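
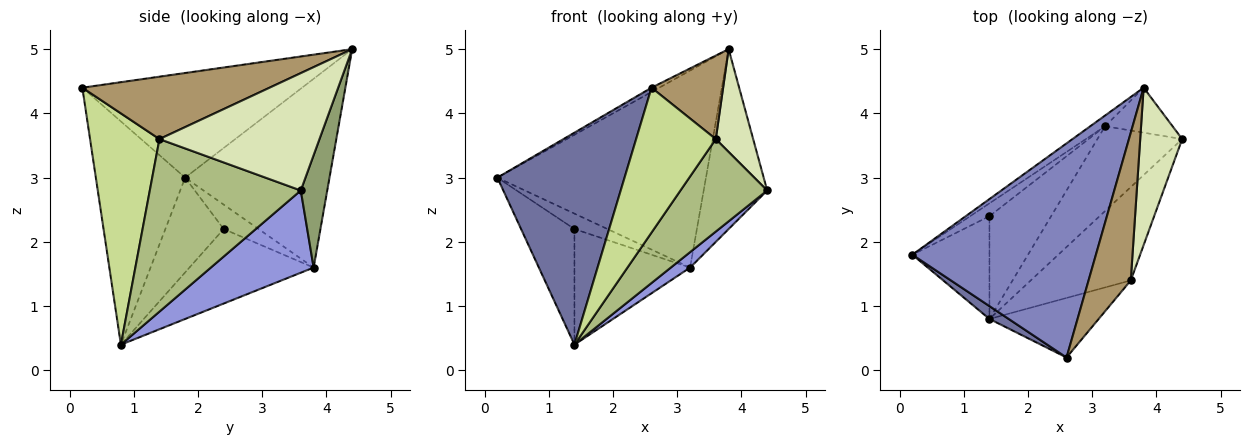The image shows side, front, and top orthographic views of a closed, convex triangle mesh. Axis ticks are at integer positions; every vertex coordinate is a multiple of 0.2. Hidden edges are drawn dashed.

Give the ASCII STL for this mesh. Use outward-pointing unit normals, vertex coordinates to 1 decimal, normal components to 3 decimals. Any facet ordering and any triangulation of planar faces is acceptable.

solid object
 facet normal -0.574 -0.817 0.050
  outer loop
   vertex 1.4 0.8 0.4
   vertex 2.6 0.2 4.4
   vertex 0.2 1.8 3.0
  endloop
 endfacet
 facet normal -0.495 0.017 0.869
  outer loop
   vertex 3.8 4.4 5.0
   vertex 0.2 1.8 3.0
   vertex 2.6 0.2 4.4
  endloop
 endfacet
 facet normal 0.690 -0.129 -0.712
  outer loop
   vertex 3.2 3.8 1.6
   vertex 4.4 3.6 2.8
   vertex 1.4 0.8 0.4
  endloop
 endfacet
 facet normal -0.568 0.821 -0.045
  outer loop
   vertex 3.2 3.8 1.6
   vertex 0.2 1.8 3.0
   vertex 3.8 4.4 5.0
  endloop
 endfacet
 facet normal 0.375 0.899 -0.225
  outer loop
   vertex 3.2 3.8 1.6
   vertex 3.8 4.4 5.0
   vertex 4.4 3.6 2.8
  endloop
 endfacet
 facet normal 0.775 -0.445 -0.449
  outer loop
   vertex 3.6 1.4 3.6
   vertex 1.4 0.8 0.4
   vertex 4.4 3.6 2.8
  endloop
 endfacet
 facet normal 0.627 -0.720 -0.296
  outer loop
   vertex 3.6 1.4 3.6
   vertex 2.6 0.2 4.4
   vertex 1.4 0.8 0.4
  endloop
 endfacet
 facet normal 0.920 -0.215 0.329
  outer loop
   vertex 3.6 1.4 3.6
   vertex 4.4 3.6 2.8
   vertex 3.8 4.4 5.0
  endloop
 endfacet
 facet normal 0.790 -0.302 0.534
  outer loop
   vertex 3.6 1.4 3.6
   vertex 3.8 4.4 5.0
   vertex 2.6 0.2 4.4
  endloop
 endfacet
 facet normal -0.633 0.579 -0.515
  outer loop
   vertex 1.4 2.4 2.2
   vertex 1.4 0.8 0.4
   vertex 0.2 1.8 3.0
  endloop
 endfacet
 facet normal -0.630 0.597 -0.497
  outer loop
   vertex 1.4 2.4 2.2
   vertex 0.2 1.8 3.0
   vertex 3.2 3.8 1.6
  endloop
 endfacet
 facet normal -0.626 0.583 -0.518
  outer loop
   vertex 1.4 2.4 2.2
   vertex 3.2 3.8 1.6
   vertex 1.4 0.8 0.4
  endloop
 endfacet
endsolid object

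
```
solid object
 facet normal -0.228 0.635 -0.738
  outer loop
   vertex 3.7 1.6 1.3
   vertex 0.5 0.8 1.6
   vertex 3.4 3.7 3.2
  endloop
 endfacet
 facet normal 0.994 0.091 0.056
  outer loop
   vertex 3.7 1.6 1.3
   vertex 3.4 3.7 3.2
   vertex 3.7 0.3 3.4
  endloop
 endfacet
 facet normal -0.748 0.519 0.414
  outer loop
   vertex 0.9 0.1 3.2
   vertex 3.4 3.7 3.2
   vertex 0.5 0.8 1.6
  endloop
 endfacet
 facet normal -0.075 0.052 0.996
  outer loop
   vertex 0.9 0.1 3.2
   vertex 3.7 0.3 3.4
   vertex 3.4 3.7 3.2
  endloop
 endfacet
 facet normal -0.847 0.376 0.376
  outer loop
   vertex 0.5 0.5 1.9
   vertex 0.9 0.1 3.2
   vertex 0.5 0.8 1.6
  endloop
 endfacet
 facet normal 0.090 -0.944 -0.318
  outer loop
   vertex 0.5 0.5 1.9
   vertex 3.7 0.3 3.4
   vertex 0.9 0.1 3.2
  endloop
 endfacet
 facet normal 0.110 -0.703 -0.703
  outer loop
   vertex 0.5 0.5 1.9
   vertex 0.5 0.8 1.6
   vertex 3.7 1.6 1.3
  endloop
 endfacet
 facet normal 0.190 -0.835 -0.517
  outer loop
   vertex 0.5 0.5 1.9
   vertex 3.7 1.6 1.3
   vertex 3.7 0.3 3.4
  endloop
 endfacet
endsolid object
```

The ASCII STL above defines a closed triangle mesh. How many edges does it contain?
12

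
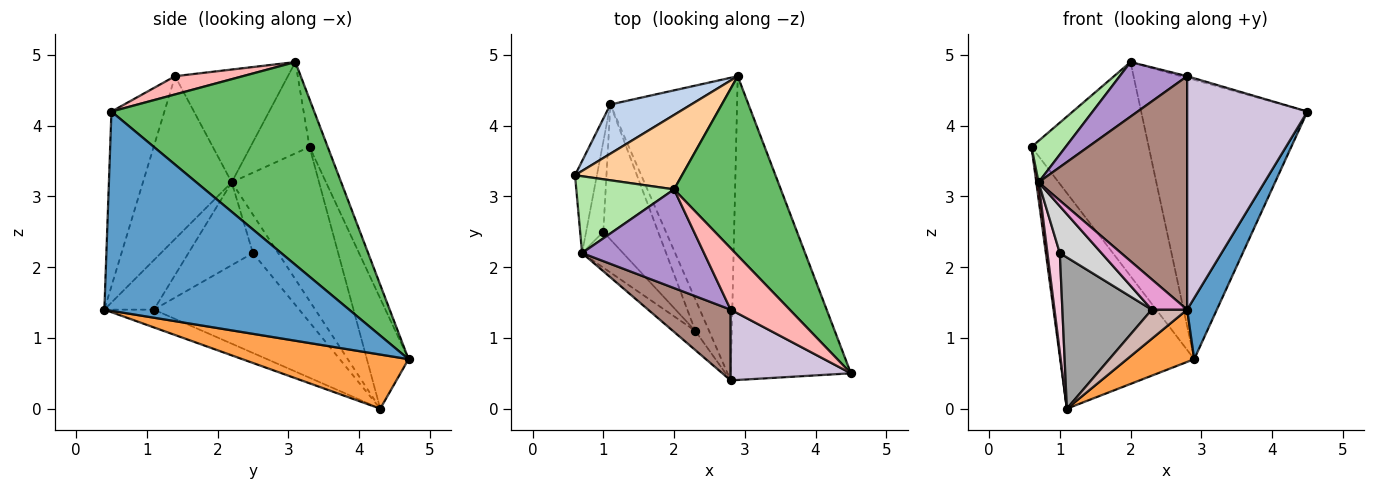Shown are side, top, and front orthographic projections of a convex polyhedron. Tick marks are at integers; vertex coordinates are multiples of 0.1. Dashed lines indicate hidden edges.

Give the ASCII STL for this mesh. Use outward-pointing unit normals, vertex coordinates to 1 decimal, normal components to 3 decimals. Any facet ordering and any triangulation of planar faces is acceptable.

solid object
 facet normal 0.852 -0.103 -0.513
  outer loop
   vertex 2.8 0.4 1.4
   vertex 2.9 4.7 0.7
   vertex 4.5 0.5 4.2
  endloop
 endfacet
 facet normal -0.290 0.933 0.213
  outer loop
   vertex 1.1 4.3 0.0
   vertex 0.6 3.3 3.7
   vertex 2.9 4.7 0.7
  endloop
 endfacet
 facet normal 0.388 -0.157 -0.908
  outer loop
   vertex 1.1 4.3 0.0
   vertex 2.9 4.7 0.7
   vertex 2.8 0.4 1.4
  endloop
 endfacet
 facet normal -0.145 0.935 0.325
  outer loop
   vertex 2.0 3.1 4.9
   vertex 2.9 4.7 0.7
   vertex 0.6 3.3 3.7
  endloop
 endfacet
 facet normal 0.716 0.587 0.377
  outer loop
   vertex 2.0 3.1 4.9
   vertex 4.5 0.5 4.2
   vertex 2.9 4.7 0.7
  endloop
 endfacet
 facet normal -0.635 -0.367 0.680
  outer loop
   vertex 0.7 2.2 3.2
   vertex 2.0 3.1 4.9
   vertex 0.6 3.3 3.7
  endloop
 endfacet
 facet normal -0.990 -0.026 -0.141
  outer loop
   vertex 0.7 2.2 3.2
   vertex 0.6 3.3 3.7
   vertex 1.1 4.3 0.0
  endloop
 endfacet
 facet normal 0.295 0.026 0.955
  outer loop
   vertex 2.8 1.4 4.7
   vertex 4.5 0.5 4.2
   vertex 2.0 3.1 4.9
  endloop
 endfacet
 facet normal -0.629 -0.376 0.680
  outer loop
   vertex 2.8 1.4 4.7
   vertex 2.0 3.1 4.9
   vertex 0.7 2.2 3.2
  endloop
 endfacet
 facet normal -0.388 -0.882 0.267
  outer loop
   vertex 2.8 1.4 4.7
   vertex 2.8 0.4 1.4
   vertex 4.5 0.5 4.2
  endloop
 endfacet
 facet normal -0.496 -0.831 0.252
  outer loop
   vertex 2.8 1.4 4.7
   vertex 0.7 2.2 3.2
   vertex 2.8 0.4 1.4
  endloop
 endfacet
 facet normal -0.688 -0.492 -0.534
  outer loop
   vertex 2.3 1.1 1.4
   vertex 1.1 4.3 0.0
   vertex 2.8 0.4 1.4
  endloop
 endfacet
 facet normal -0.764 -0.545 -0.345
  outer loop
   vertex 2.3 1.1 1.4
   vertex 2.8 0.4 1.4
   vertex 0.7 2.2 3.2
  endloop
 endfacet
 facet normal -0.833 -0.409 -0.373
  outer loop
   vertex 1.0 2.5 2.2
   vertex 0.7 2.2 3.2
   vertex 1.1 4.3 0.0
  endloop
 endfacet
 facet normal -0.772 -0.475 -0.423
  outer loop
   vertex 1.0 2.5 2.2
   vertex 1.1 4.3 0.0
   vertex 2.3 1.1 1.4
  endloop
 endfacet
 facet normal -0.776 -0.501 -0.383
  outer loop
   vertex 1.0 2.5 2.2
   vertex 2.3 1.1 1.4
   vertex 0.7 2.2 3.2
  endloop
 endfacet
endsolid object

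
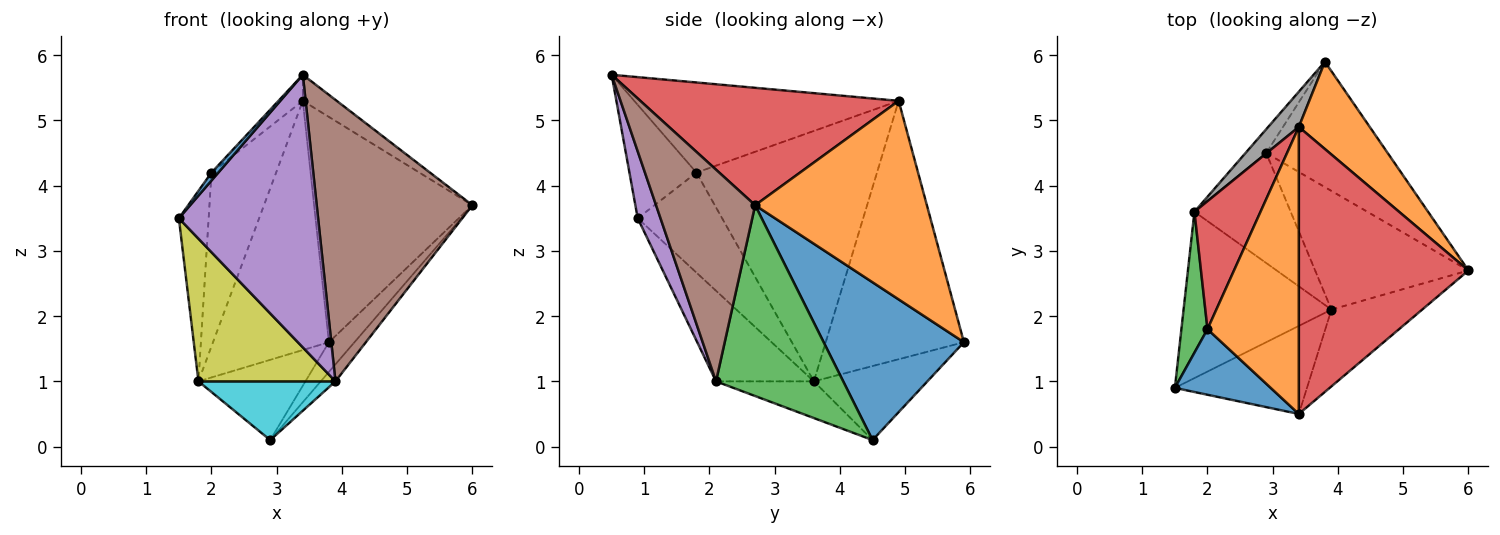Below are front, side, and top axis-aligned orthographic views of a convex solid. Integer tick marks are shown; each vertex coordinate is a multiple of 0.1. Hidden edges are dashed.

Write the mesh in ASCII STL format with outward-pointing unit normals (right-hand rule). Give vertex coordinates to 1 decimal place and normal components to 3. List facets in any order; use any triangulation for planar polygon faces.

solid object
 facet normal 0.784 0.143 -0.604
  outer loop
   vertex 2.9 4.5 0.1
   vertex 3.8 5.9 1.6
   vertex 6.0 2.7 3.7
  endloop
 endfacet
 facet normal 0.711 0.656 0.254
  outer loop
   vertex 3.4 4.9 5.3
   vertex 6.0 2.7 3.7
   vertex 3.8 5.9 1.6
  endloop
 endfacet
 facet normal 0.776 0.090 -0.624
  outer loop
   vertex 3.9 2.1 1.0
   vertex 2.9 4.5 0.1
   vertex 6.0 2.7 3.7
  endloop
 endfacet
 facet normal 0.568 0.075 0.820
  outer loop
   vertex 3.4 0.5 5.7
   vertex 6.0 2.7 3.7
   vertex 3.4 4.9 5.3
  endloop
 endfacet
 facet normal 0.154 -0.940 -0.304
  outer loop
   vertex 3.4 0.5 5.7
   vertex 1.5 0.9 3.5
   vertex 3.9 2.1 1.0
  endloop
 endfacet
 facet normal 0.523 -0.822 -0.224
  outer loop
   vertex 3.4 0.5 5.7
   vertex 3.9 2.1 1.0
   vertex 6.0 2.7 3.7
  endloop
 endfacet
 facet normal -0.713 0.672 -0.199
  outer loop
   vertex 1.8 3.6 1.0
   vertex 3.8 5.9 1.6
   vertex 2.9 4.5 0.1
  endloop
 endfacet
 facet normal -0.763 0.640 0.090
  outer loop
   vertex 1.8 3.6 1.0
   vertex 3.4 4.9 5.3
   vertex 3.8 5.9 1.6
  endloop
 endfacet
 facet normal -0.422 -0.590 -0.688
  outer loop
   vertex 1.8 3.6 1.0
   vertex 3.9 2.1 1.0
   vertex 1.5 0.9 3.5
  endloop
 endfacet
 facet normal -0.319 -0.446 -0.836
  outer loop
   vertex 1.8 3.6 1.0
   vertex 2.9 4.5 0.1
   vertex 3.9 2.1 1.0
  endloop
 endfacet
 facet normal -0.761 -0.077 0.644
  outer loop
   vertex 2.0 1.8 4.2
   vertex 1.5 0.9 3.5
   vertex 3.4 0.5 5.7
  endloop
 endfacet
 facet normal -0.701 0.065 0.710
  outer loop
   vertex 2.0 1.8 4.2
   vertex 3.4 0.5 5.7
   vertex 3.4 4.9 5.3
  endloop
 endfacet
 facet normal -0.916 0.323 0.239
  outer loop
   vertex 2.0 1.8 4.2
   vertex 1.8 3.6 1.0
   vertex 1.5 0.9 3.5
  endloop
 endfacet
 facet normal -0.914 0.327 0.241
  outer loop
   vertex 2.0 1.8 4.2
   vertex 3.4 4.9 5.3
   vertex 1.8 3.6 1.0
  endloop
 endfacet
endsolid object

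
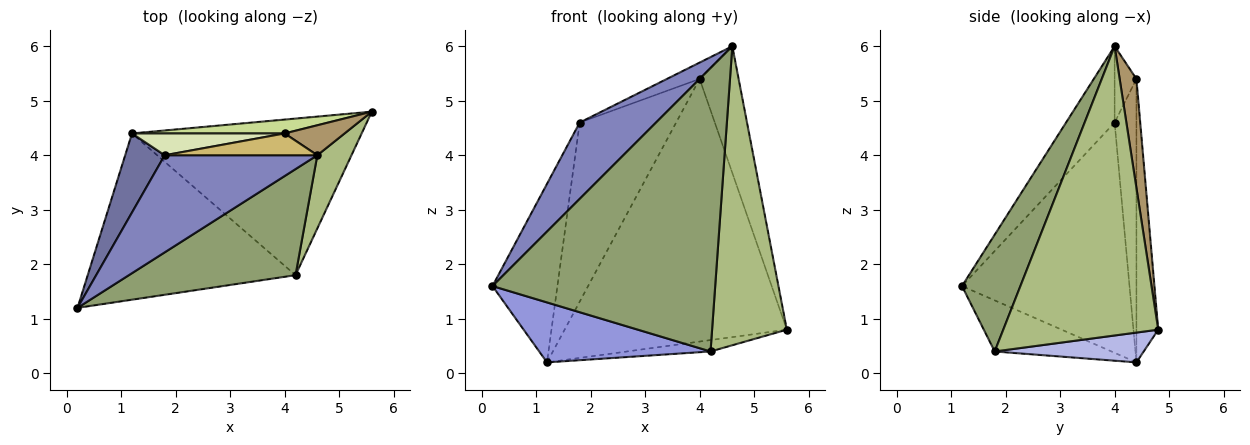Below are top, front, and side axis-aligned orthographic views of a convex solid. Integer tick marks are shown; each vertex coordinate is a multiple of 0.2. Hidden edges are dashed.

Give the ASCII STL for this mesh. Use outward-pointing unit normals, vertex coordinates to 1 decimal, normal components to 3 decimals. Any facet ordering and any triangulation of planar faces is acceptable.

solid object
 facet normal -0.921 0.357 0.158
  outer loop
   vertex 1.8 4.0 4.6
   vertex 1.2 4.4 0.2
   vertex 0.2 1.2 1.6
  endloop
 endfacet
 facet normal -0.366 -0.575 0.732
  outer loop
   vertex 1.8 4.0 4.6
   vertex 0.2 1.2 1.6
   vertex 4.6 4.0 6.0
  endloop
 endfacet
 facet normal -0.225 -0.331 -0.916
  outer loop
   vertex 4.2 1.8 0.4
   vertex 0.2 1.2 1.6
   vertex 1.2 4.4 0.2
  endloop
 endfacet
 facet normal 0.128 0.072 -0.989
  outer loop
   vertex 4.2 1.8 0.4
   vertex 1.2 4.4 0.2
   vertex 5.6 4.8 0.8
  endloop
 endfacet
 facet normal 0.239 -0.910 0.340
  outer loop
   vertex 4.2 1.8 0.4
   vertex 4.6 4.0 6.0
   vertex 0.2 1.2 1.6
  endloop
 endfacet
 facet normal 0.896 -0.432 0.106
  outer loop
   vertex 4.2 1.8 0.4
   vertex 5.6 4.8 0.8
   vertex 4.6 4.0 6.0
  endloop
 endfacet
 facet normal -0.098 0.994 0.053
  outer loop
   vertex 4.0 4.4 5.4
   vertex 5.6 4.8 0.8
   vertex 1.2 4.4 0.2
  endloop
 endfacet
 facet normal -0.219 0.969 0.118
  outer loop
   vertex 4.0 4.4 5.4
   vertex 1.2 4.4 0.2
   vertex 1.8 4.0 4.6
  endloop
 endfacet
 facet normal 0.386 0.898 0.212
  outer loop
   vertex 4.0 4.4 5.4
   vertex 4.6 4.0 6.0
   vertex 5.6 4.8 0.8
  endloop
 endfacet
 facet normal -0.371 0.557 0.743
  outer loop
   vertex 4.0 4.4 5.4
   vertex 1.8 4.0 4.6
   vertex 4.6 4.0 6.0
  endloop
 endfacet
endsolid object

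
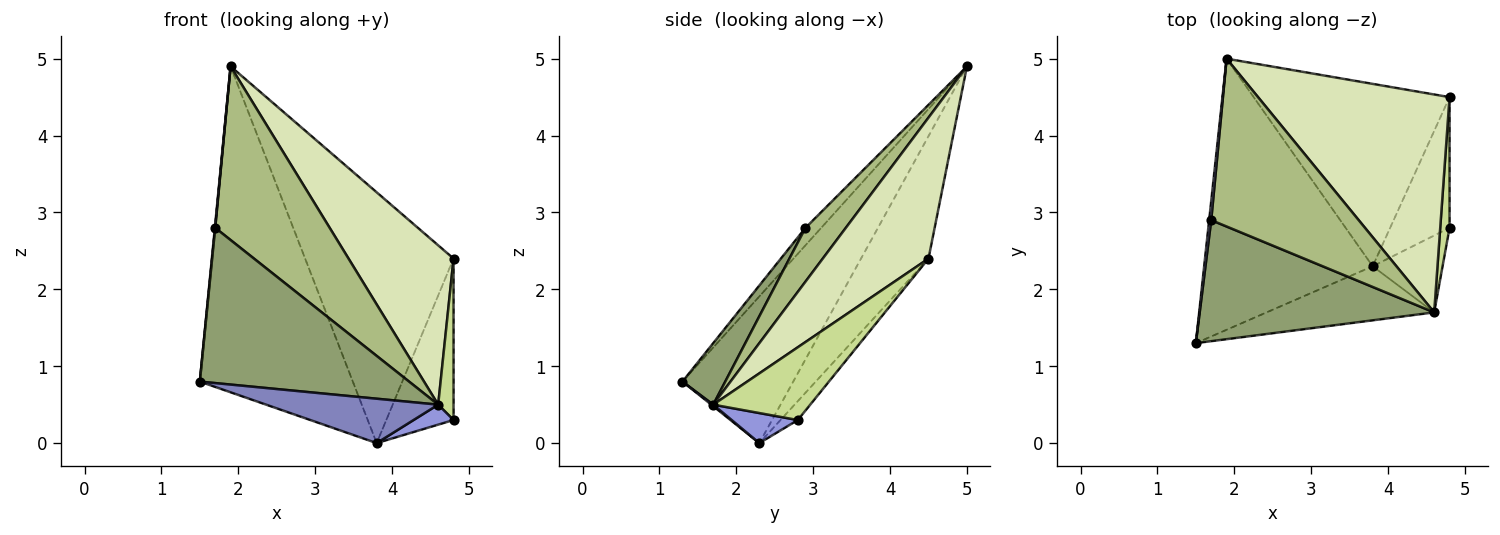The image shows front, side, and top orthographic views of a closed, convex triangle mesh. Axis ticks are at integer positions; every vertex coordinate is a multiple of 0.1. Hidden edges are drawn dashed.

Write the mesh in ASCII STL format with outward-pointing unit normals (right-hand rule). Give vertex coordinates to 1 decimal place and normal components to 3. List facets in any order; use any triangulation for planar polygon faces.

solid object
 facet normal -0.486 0.672 -0.559
  outer loop
   vertex 3.8 2.3 0.0
   vertex 1.5 1.3 0.8
   vertex 1.9 5.0 4.9
  endloop
 endfacet
 facet normal 0.007 -0.635 -0.773
  outer loop
   vertex 4.6 1.7 0.5
   vertex 1.5 1.3 0.8
   vertex 3.8 2.3 0.0
  endloop
 endfacet
 facet normal 0.384 -0.232 -0.894
  outer loop
   vertex 4.6 1.7 0.5
   vertex 3.8 2.3 0.0
   vertex 4.8 2.8 0.3
  endloop
 endfacet
 facet normal -0.993 -0.024 0.118
  outer loop
   vertex 1.7 2.9 2.8
   vertex 1.9 5.0 4.9
   vertex 1.5 1.3 0.8
  endloop
 endfacet
 facet normal 0.159 -0.779 0.607
  outer loop
   vertex 1.7 2.9 2.8
   vertex 1.5 1.3 0.8
   vertex 4.6 1.7 0.5
  endloop
 endfacet
 facet normal 0.246 -0.697 0.674
  outer loop
   vertex 1.7 2.9 2.8
   vertex 4.6 1.7 0.5
   vertex 1.9 5.0 4.9
  endloop
 endfacet
 facet normal 0.980 -0.155 0.126
  outer loop
   vertex 4.8 4.5 2.4
   vertex 4.6 1.7 0.5
   vertex 4.8 2.8 0.3
  endloop
 endfacet
 facet normal 0.511 -0.507 0.694
  outer loop
   vertex 4.8 4.5 2.4
   vertex 1.9 5.0 4.9
   vertex 4.6 1.7 0.5
  endloop
 endfacet
 facet normal -0.196 0.762 -0.617
  outer loop
   vertex 4.8 4.5 2.4
   vertex 4.8 2.8 0.3
   vertex 3.8 2.3 0.0
  endloop
 endfacet
 facet normal -0.345 0.759 -0.552
  outer loop
   vertex 4.8 4.5 2.4
   vertex 3.8 2.3 0.0
   vertex 1.9 5.0 4.9
  endloop
 endfacet
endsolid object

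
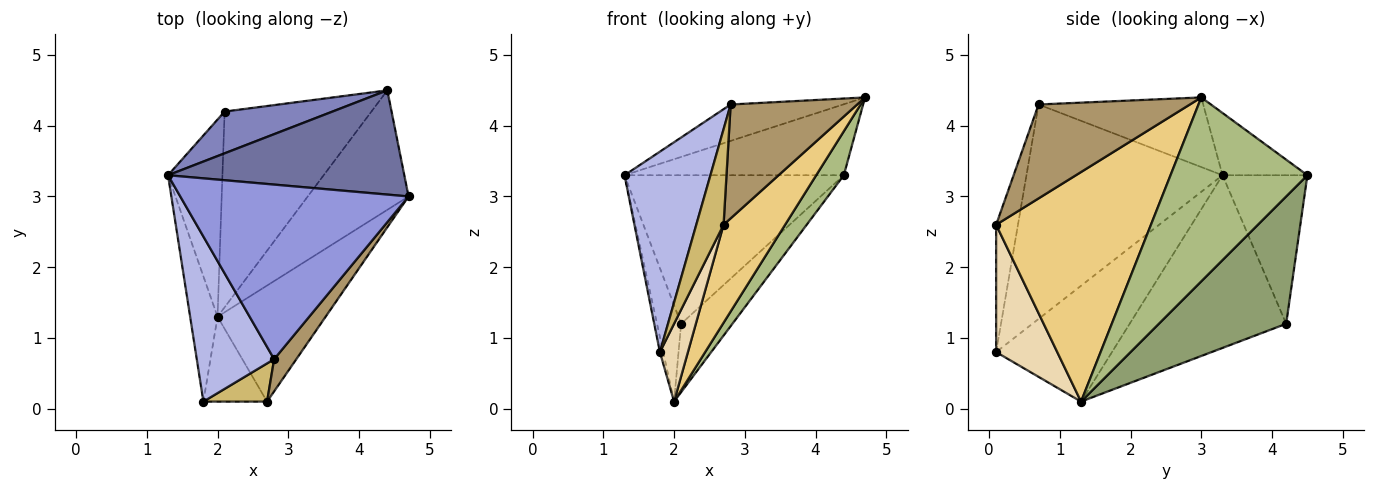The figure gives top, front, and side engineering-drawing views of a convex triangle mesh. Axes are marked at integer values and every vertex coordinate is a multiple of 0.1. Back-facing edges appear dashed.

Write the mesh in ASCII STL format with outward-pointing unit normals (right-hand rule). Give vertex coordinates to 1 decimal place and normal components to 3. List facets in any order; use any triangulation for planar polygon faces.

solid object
 facet normal -0.213 0.550 0.808
  outer loop
   vertex 4.4 4.5 3.3
   vertex 1.3 3.3 3.3
   vertex 4.7 3.0 4.4
  endloop
 endfacet
 facet normal -0.349 0.902 0.254
  outer loop
   vertex 2.1 4.2 1.2
   vertex 1.3 3.3 3.3
   vertex 4.4 4.5 3.3
  endloop
 endfacet
 facet normal -0.286 0.196 0.938
  outer loop
   vertex 2.8 0.7 4.3
   vertex 4.7 3.0 4.4
   vertex 1.3 3.3 3.3
  endloop
 endfacet
 facet normal -0.870 -0.381 0.314
  outer loop
   vertex 2.8 0.7 4.3
   vertex 1.3 3.3 3.3
   vertex 1.8 0.1 0.8
  endloop
 endfacet
 facet normal 0.634 0.255 -0.730
  outer loop
   vertex 2.0 1.3 0.1
   vertex 2.1 4.2 1.2
   vertex 4.4 4.5 3.3
  endloop
 endfacet
 facet normal 0.863 -0.174 -0.473
  outer loop
   vertex 2.0 1.3 0.1
   vertex 4.4 4.5 3.3
   vertex 4.7 3.0 4.4
  endloop
 endfacet
 facet normal -0.973 0.028 -0.230
  outer loop
   vertex 2.0 1.3 0.1
   vertex 1.8 0.1 0.8
   vertex 1.3 3.3 3.3
  endloop
 endfacet
 facet normal -0.944 0.145 -0.297
  outer loop
   vertex 2.0 1.3 0.1
   vertex 1.3 3.3 3.3
   vertex 2.1 4.2 1.2
  endloop
 endfacet
 facet normal 0.755 -0.631 0.178
  outer loop
   vertex 2.7 0.1 2.6
   vertex 4.7 3.0 4.4
   vertex 2.8 0.7 4.3
  endloop
 endfacet
 facet normal -0.596 -0.745 0.298
  outer loop
   vertex 2.7 0.1 2.6
   vertex 2.8 0.7 4.3
   vertex 1.8 0.1 0.8
  endloop
 endfacet
 facet normal 0.851 -0.338 -0.401
  outer loop
   vertex 2.7 0.1 2.6
   vertex 2.0 1.3 0.1
   vertex 4.7 3.0 4.4
  endloop
 endfacet
 facet normal 0.828 -0.379 -0.414
  outer loop
   vertex 2.7 0.1 2.6
   vertex 1.8 0.1 0.8
   vertex 2.0 1.3 0.1
  endloop
 endfacet
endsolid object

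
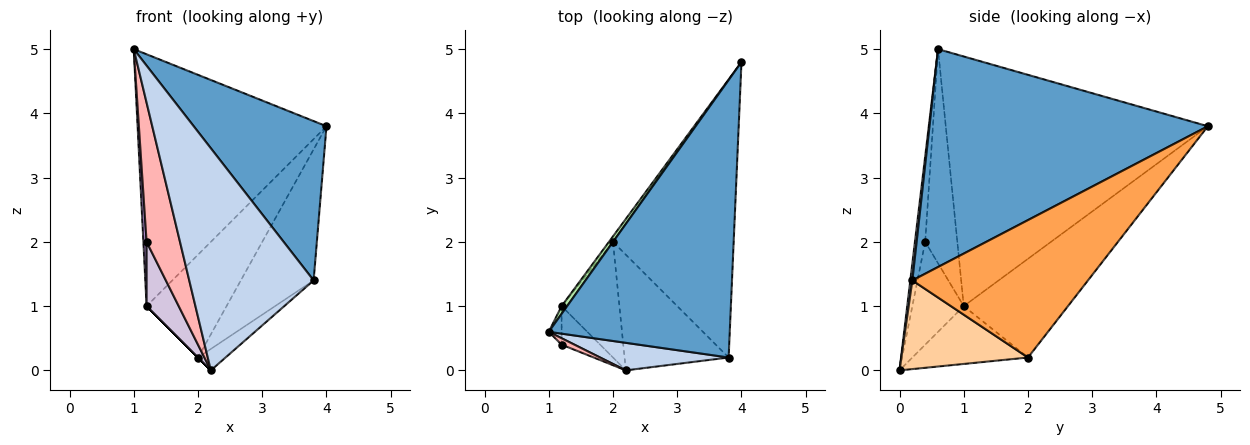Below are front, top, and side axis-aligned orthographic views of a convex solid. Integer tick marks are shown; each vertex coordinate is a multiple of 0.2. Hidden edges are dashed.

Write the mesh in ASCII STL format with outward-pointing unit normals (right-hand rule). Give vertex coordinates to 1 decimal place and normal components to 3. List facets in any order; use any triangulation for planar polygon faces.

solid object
 facet normal 0.722 -0.344 0.600
  outer loop
   vertex 3.8 0.2 1.4
   vertex 4.0 4.8 3.8
   vertex 1.0 0.6 5.0
  endloop
 endfacet
 facet normal 0.016 -0.992 0.123
  outer loop
   vertex 3.8 0.2 1.4
   vertex 1.0 0.6 5.0
   vertex 2.2 0.0 0.0
  endloop
 endfacet
 facet normal 0.717 0.297 -0.630
  outer loop
   vertex 2.0 2.0 0.2
   vertex 4.0 4.8 3.8
   vertex 3.8 0.2 1.4
  endloop
 endfacet
 facet normal 0.642 0.140 -0.754
  outer loop
   vertex 2.0 2.0 0.2
   vertex 3.8 0.2 1.4
   vertex 2.2 0.0 0.0
  endloop
 endfacet
 facet normal -0.707 0.000 -0.707
  outer loop
   vertex 1.2 1.0 1.0
   vertex 2.0 2.0 0.2
   vertex 2.2 0.0 0.0
  endloop
 endfacet
 facet normal -0.811 0.585 0.018
  outer loop
   vertex 1.2 1.0 1.0
   vertex 1.0 0.6 5.0
   vertex 4.0 4.8 3.8
  endloop
 endfacet
 facet normal -0.793 0.608 -0.033
  outer loop
   vertex 1.2 1.0 1.0
   vertex 4.0 4.8 3.8
   vertex 2.0 2.0 0.2
  endloop
 endfacet
 facet normal -0.294 -0.955 0.044
  outer loop
   vertex 1.2 0.4 2.0
   vertex 2.2 0.0 0.0
   vertex 1.0 0.6 5.0
  endloop
 endfacet
 facet normal -0.993 -0.099 -0.060
  outer loop
   vertex 1.2 0.4 2.0
   vertex 1.0 0.6 5.0
   vertex 1.2 1.0 1.0
  endloop
 endfacet
 facet normal -0.808 -0.505 -0.303
  outer loop
   vertex 1.2 0.4 2.0
   vertex 1.2 1.0 1.0
   vertex 2.2 0.0 0.0
  endloop
 endfacet
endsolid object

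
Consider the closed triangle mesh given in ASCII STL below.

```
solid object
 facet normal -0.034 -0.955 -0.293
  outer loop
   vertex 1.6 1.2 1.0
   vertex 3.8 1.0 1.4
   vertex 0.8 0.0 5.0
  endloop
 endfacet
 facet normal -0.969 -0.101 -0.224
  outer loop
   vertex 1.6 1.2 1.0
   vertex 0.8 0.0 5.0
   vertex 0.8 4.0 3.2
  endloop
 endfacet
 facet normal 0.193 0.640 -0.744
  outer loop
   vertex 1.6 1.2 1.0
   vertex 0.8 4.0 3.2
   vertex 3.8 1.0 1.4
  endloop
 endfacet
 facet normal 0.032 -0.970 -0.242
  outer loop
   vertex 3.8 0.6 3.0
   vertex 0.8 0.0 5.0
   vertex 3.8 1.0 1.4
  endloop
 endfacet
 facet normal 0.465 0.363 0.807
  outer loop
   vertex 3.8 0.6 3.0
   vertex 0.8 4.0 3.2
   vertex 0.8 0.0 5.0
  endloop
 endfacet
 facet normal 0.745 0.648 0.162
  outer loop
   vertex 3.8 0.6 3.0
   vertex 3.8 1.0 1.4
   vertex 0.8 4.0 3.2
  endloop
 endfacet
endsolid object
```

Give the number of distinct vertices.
5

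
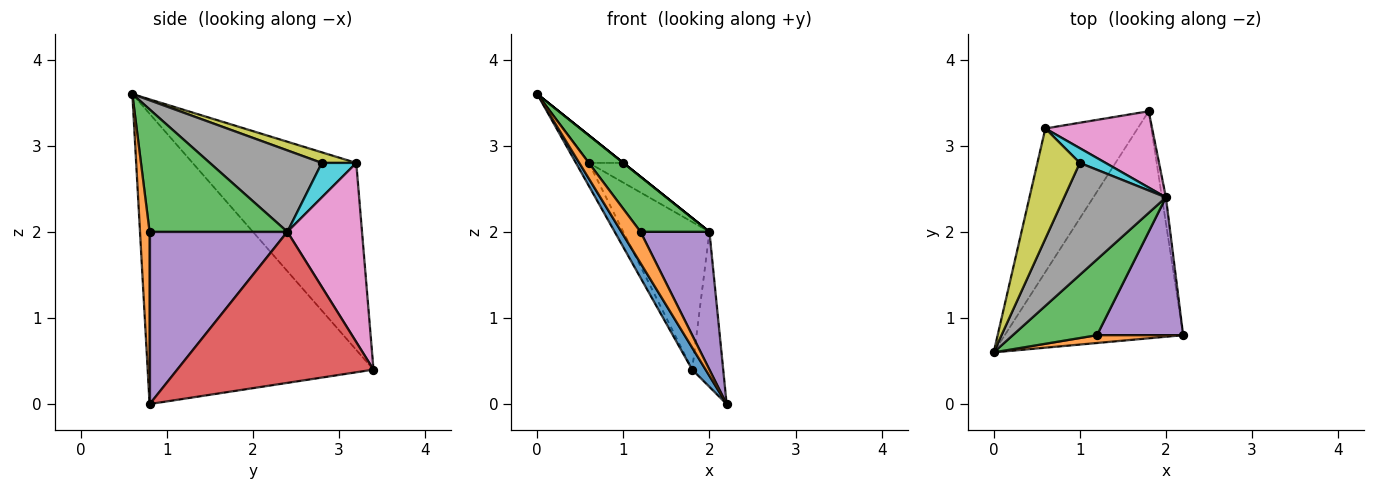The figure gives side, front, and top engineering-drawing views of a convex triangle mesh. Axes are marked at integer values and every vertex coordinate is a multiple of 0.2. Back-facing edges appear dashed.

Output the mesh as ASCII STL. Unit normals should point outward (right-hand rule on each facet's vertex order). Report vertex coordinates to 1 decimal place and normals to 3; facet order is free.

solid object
 facet normal -0.851 -0.050 -0.523
  outer loop
   vertex 1.8 3.4 0.4
   vertex 2.2 0.8 0.0
   vertex 0.0 0.6 3.6
  endloop
 endfacet
 facet normal 0.436 -0.873 0.218
  outer loop
   vertex 1.2 0.8 2.0
   vertex 0.0 0.6 3.6
   vertex 2.2 0.8 0.0
  endloop
 endfacet
 facet normal 0.762 -0.381 0.524
  outer loop
   vertex 2.0 2.4 2.0
   vertex 0.0 0.6 3.6
   vertex 1.2 0.8 2.0
  endloop
 endfacet
 facet normal 0.987 0.156 -0.026
  outer loop
   vertex 2.0 2.4 2.0
   vertex 2.2 0.8 0.0
   vertex 1.8 3.4 0.4
  endloop
 endfacet
 facet normal 0.816 -0.408 0.408
  outer loop
   vertex 2.0 2.4 2.0
   vertex 1.2 0.8 2.0
   vertex 2.2 0.8 0.0
  endloop
 endfacet
 facet normal -0.895 0.071 -0.441
  outer loop
   vertex 0.6 3.2 2.8
   vertex 1.8 3.4 0.4
   vertex 0.0 0.6 3.6
  endloop
 endfacet
 facet normal 0.610 0.704 0.364
  outer loop
   vertex 0.6 3.2 2.8
   vertex 2.0 2.4 2.0
   vertex 1.8 3.4 0.4
  endloop
 endfacet
 facet normal 0.625 0.000 0.781
  outer loop
   vertex 1.0 2.8 2.8
   vertex 0.0 0.6 3.6
   vertex 2.0 2.4 2.0
  endloop
 endfacet
 facet normal 0.236 0.236 0.943
  outer loop
   vertex 1.0 2.8 2.8
   vertex 0.6 3.2 2.8
   vertex 0.0 0.6 3.6
  endloop
 endfacet
 facet normal 0.625 0.625 0.469
  outer loop
   vertex 1.0 2.8 2.8
   vertex 2.0 2.4 2.0
   vertex 0.6 3.2 2.8
  endloop
 endfacet
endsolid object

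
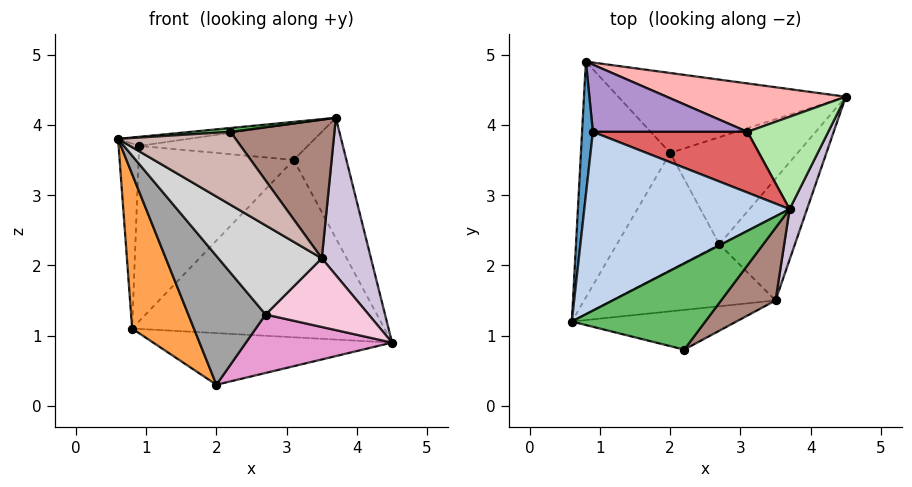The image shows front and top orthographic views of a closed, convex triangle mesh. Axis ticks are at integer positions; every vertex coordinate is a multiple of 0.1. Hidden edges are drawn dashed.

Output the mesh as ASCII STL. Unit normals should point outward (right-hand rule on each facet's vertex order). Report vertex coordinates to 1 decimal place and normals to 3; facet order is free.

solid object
 facet normal -0.990 0.113 0.082
  outer loop
   vertex 0.9 3.9 3.7
   vertex 0.8 4.9 1.1
   vertex 0.6 1.2 3.8
  endloop
 endfacet
 facet normal -0.122 0.050 0.991
  outer loop
   vertex 0.9 3.9 3.7
   vertex 0.6 1.2 3.8
   vertex 3.7 2.8 4.1
  endloop
 endfacet
 facet normal -0.755 -0.359 -0.548
  outer loop
   vertex 2.0 3.6 0.3
   vertex 0.6 1.2 3.8
   vertex 0.8 4.9 1.1
  endloop
 endfacet
 facet normal 0.028 0.542 -0.840
  outer loop
   vertex 2.0 3.6 0.3
   vertex 0.8 4.9 1.1
   vertex 4.5 4.4 0.9
  endloop
 endfacet
 facet normal -0.073 -0.045 0.996
  outer loop
   vertex 2.2 0.8 3.9
   vertex 3.7 2.8 4.1
   vertex 0.6 1.2 3.8
  endloop
 endfacet
 facet normal 0.646 0.606 0.464
  outer loop
   vertex 3.1 3.9 3.5
   vertex 3.7 2.8 4.1
   vertex 4.5 4.4 0.9
  endloop
 endfacet
 facet normal 0.078 0.510 0.857
  outer loop
   vertex 3.1 3.9 3.5
   vertex 0.9 3.9 3.7
   vertex 3.7 2.8 4.1
  endloop
 endfacet
 facet normal 0.143 0.955 0.261
  outer loop
   vertex 3.1 3.9 3.5
   vertex 4.5 4.4 0.9
   vertex 0.8 4.9 1.1
  endloop
 endfacet
 facet normal 0.033 0.933 0.358
  outer loop
   vertex 3.1 3.9 3.5
   vertex 0.8 4.9 1.1
   vertex 0.9 3.9 3.7
  endloop
 endfacet
 facet normal 0.953 -0.290 0.093
  outer loop
   vertex 3.5 1.5 2.1
   vertex 4.5 4.4 0.9
   vertex 3.7 2.8 4.1
  endloop
 endfacet
 facet normal 0.746 -0.590 0.309
  outer loop
   vertex 3.5 1.5 2.1
   vertex 3.7 2.8 4.1
   vertex 2.2 0.8 3.9
  endloop
 endfacet
 facet normal -0.186 -0.863 -0.470
  outer loop
   vertex 3.5 1.5 2.1
   vertex 2.2 0.8 3.9
   vertex 0.6 1.2 3.8
  endloop
 endfacet
 facet normal 0.342 -0.450 -0.825
  outer loop
   vertex 2.7 2.3 1.3
   vertex 2.0 3.6 0.3
   vertex 4.5 4.4 0.9
  endloop
 endfacet
 facet normal 0.355 -0.459 -0.814
  outer loop
   vertex 2.7 2.3 1.3
   vertex 4.5 4.4 0.9
   vertex 3.5 1.5 2.1
  endloop
 endfacet
 facet normal -0.382 -0.684 -0.622
  outer loop
   vertex 2.7 2.3 1.3
   vertex 0.6 1.2 3.8
   vertex 2.0 3.6 0.3
  endloop
 endfacet
 facet normal -0.242 -0.796 -0.554
  outer loop
   vertex 2.7 2.3 1.3
   vertex 3.5 1.5 2.1
   vertex 0.6 1.2 3.8
  endloop
 endfacet
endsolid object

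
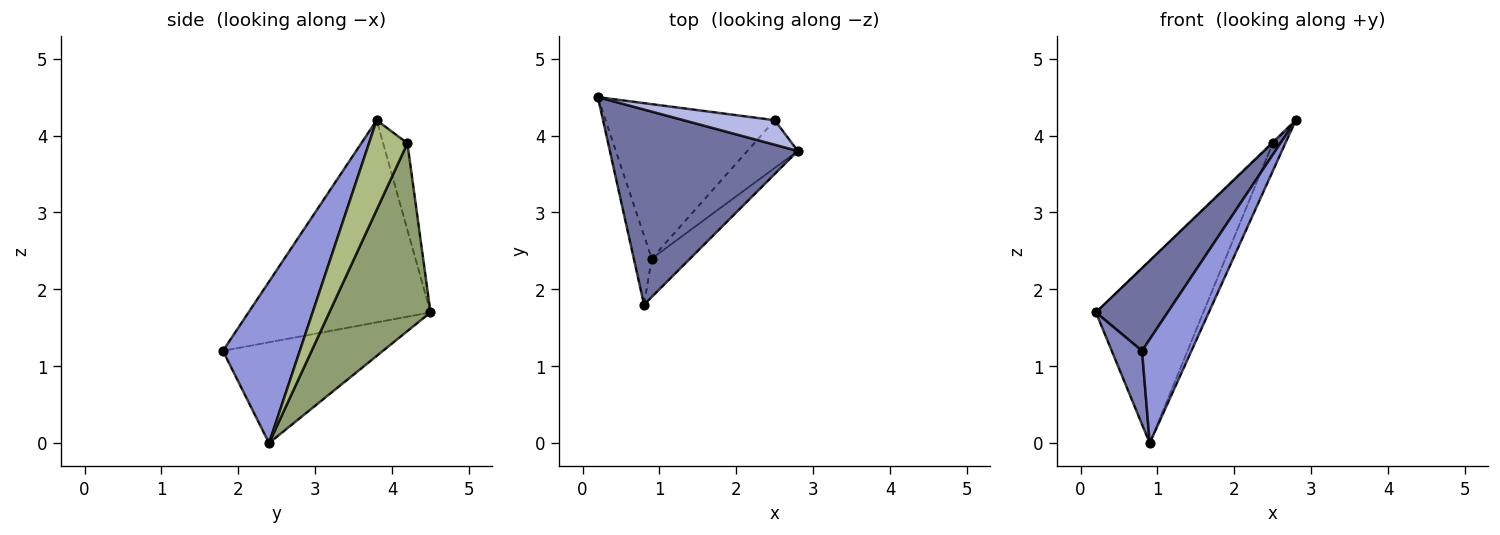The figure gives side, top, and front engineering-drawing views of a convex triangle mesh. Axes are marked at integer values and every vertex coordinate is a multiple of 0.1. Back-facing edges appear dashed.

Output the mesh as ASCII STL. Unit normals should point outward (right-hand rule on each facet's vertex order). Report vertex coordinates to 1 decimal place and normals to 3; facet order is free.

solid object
 facet normal -0.704 -0.277 0.654
  outer loop
   vertex 0.8 1.8 1.2
   vertex 2.8 3.8 4.2
   vertex 0.2 4.5 1.7
  endloop
 endfacet
 facet normal -0.968 -0.183 -0.172
  outer loop
   vertex 0.9 2.4 0.0
   vertex 0.8 1.8 1.2
   vertex 0.2 4.5 1.7
  endloop
 endfacet
 facet normal 0.825 -0.530 -0.196
  outer loop
   vertex 0.9 2.4 0.0
   vertex 2.8 3.8 4.2
   vertex 0.8 1.8 1.2
  endloop
 endfacet
 facet normal -0.689 0.026 0.724
  outer loop
   vertex 2.5 4.2 3.9
   vertex 0.2 4.5 1.7
   vertex 2.8 3.8 4.2
  endloop
 endfacet
 facet normal 0.583 0.620 -0.525
  outer loop
   vertex 2.5 4.2 3.9
   vertex 0.9 2.4 0.0
   vertex 0.2 4.5 1.7
  endloop
 endfacet
 facet normal 0.838 0.275 -0.471
  outer loop
   vertex 2.5 4.2 3.9
   vertex 2.8 3.8 4.2
   vertex 0.9 2.4 0.0
  endloop
 endfacet
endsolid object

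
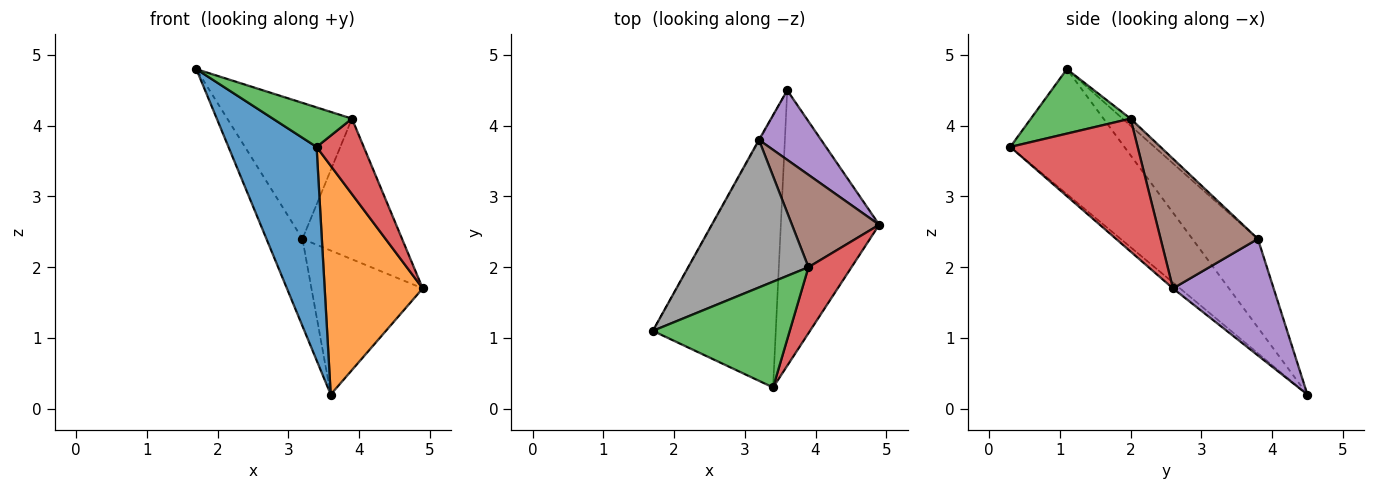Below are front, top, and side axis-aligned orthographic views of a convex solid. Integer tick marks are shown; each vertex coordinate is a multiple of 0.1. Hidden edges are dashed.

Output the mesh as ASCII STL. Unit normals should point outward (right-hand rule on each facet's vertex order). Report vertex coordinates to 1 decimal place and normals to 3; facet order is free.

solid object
 facet normal -0.624 -0.482 -0.614
  outer loop
   vertex 3.4 0.3 3.7
   vertex 1.7 1.1 4.8
   vertex 3.6 4.5 0.2
  endloop
 endfacet
 facet normal -0.046 -0.638 -0.768
  outer loop
   vertex 3.4 0.3 3.7
   vertex 3.6 4.5 0.2
   vertex 4.9 2.6 1.7
  endloop
 endfacet
 facet normal 0.404 -0.320 0.857
  outer loop
   vertex 3.9 2.0 4.1
   vertex 1.7 1.1 4.8
   vertex 3.4 0.3 3.7
  endloop
 endfacet
 facet normal 0.897 -0.332 0.291
  outer loop
   vertex 3.9 2.0 4.1
   vertex 3.4 0.3 3.7
   vertex 4.9 2.6 1.7
  endloop
 endfacet
 facet normal 0.632 0.698 0.337
  outer loop
   vertex 3.2 3.8 2.4
   vertex 4.9 2.6 1.7
   vertex 3.6 4.5 0.2
  endloop
 endfacet
 facet normal 0.632 0.648 0.425
  outer loop
   vertex 3.2 3.8 2.4
   vertex 3.9 2.0 4.1
   vertex 4.9 2.6 1.7
  endloop
 endfacet
 facet normal -0.876 0.481 -0.006
  outer loop
   vertex 3.2 3.8 2.4
   vertex 3.6 4.5 0.2
   vertex 1.7 1.1 4.8
  endloop
 endfacet
 facet normal -0.043 0.677 0.735
  outer loop
   vertex 3.2 3.8 2.4
   vertex 1.7 1.1 4.8
   vertex 3.9 2.0 4.1
  endloop
 endfacet
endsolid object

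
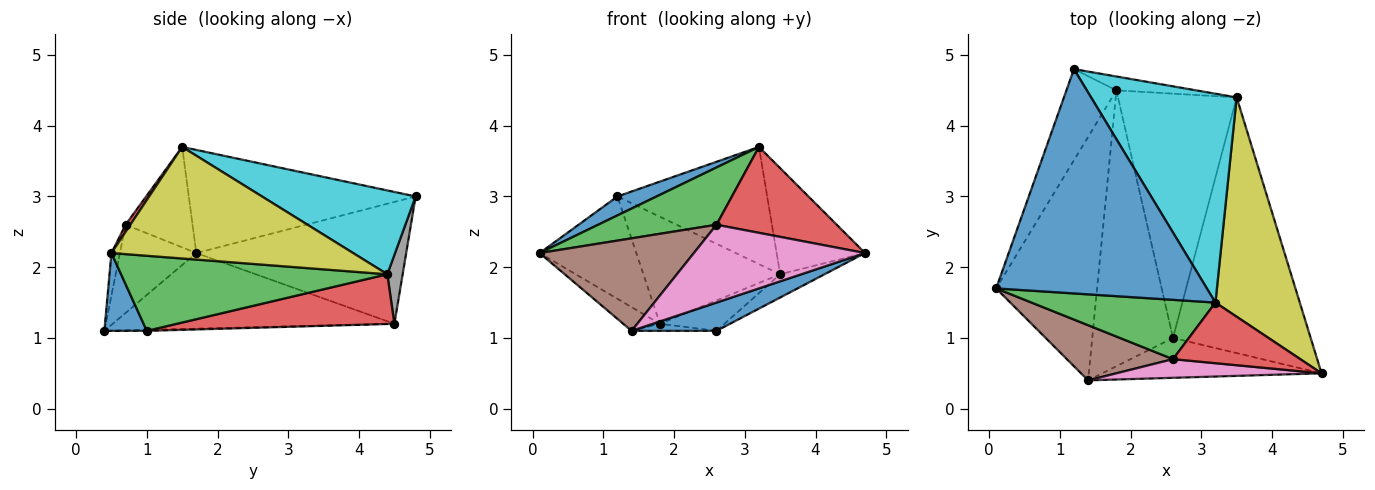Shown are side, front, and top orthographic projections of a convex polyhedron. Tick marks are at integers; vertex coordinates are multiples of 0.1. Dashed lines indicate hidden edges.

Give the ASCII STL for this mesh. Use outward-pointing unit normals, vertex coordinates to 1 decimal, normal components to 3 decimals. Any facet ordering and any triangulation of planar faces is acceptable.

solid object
 facet normal -0.438 -0.076 0.896
  outer loop
   vertex 3.2 1.5 3.7
   vertex 1.2 4.8 3.0
   vertex 0.1 1.7 2.2
  endloop
 endfacet
 facet normal -0.851 0.392 -0.349
  outer loop
   vertex 1.8 4.5 1.2
   vertex 0.1 1.7 2.2
   vertex 1.2 4.8 3.0
  endloop
 endfacet
 facet normal -0.366 -0.646 0.670
  outer loop
   vertex 2.6 0.7 2.6
   vertex 3.2 1.5 3.7
   vertex 0.1 1.7 2.2
  endloop
 endfacet
 facet normal 0.032 -0.817 0.576
  outer loop
   vertex 2.6 0.7 2.6
   vertex 4.7 0.5 2.2
   vertex 3.2 1.5 3.7
  endloop
 endfacet
 facet normal -0.598 0.078 -0.798
  outer loop
   vertex 1.4 0.4 1.1
   vertex 0.1 1.7 2.2
   vertex 1.8 4.5 1.2
  endloop
 endfacet
 facet normal -0.392 -0.790 0.471
  outer loop
   vertex 1.4 0.4 1.1
   vertex 2.6 0.7 2.6
   vertex 0.1 1.7 2.2
  endloop
 endfacet
 facet normal -0.048 -0.971 0.233
  outer loop
   vertex 1.4 0.4 1.1
   vertex 4.7 0.5 2.2
   vertex 2.6 0.7 2.6
  endloop
 endfacet
 facet normal 0.110 0.986 -0.127
  outer loop
   vertex 3.5 4.4 1.9
   vertex 1.8 4.5 1.2
   vertex 1.2 4.8 3.0
  endloop
 endfacet
 facet normal 0.766 0.280 0.579
  outer loop
   vertex 3.5 4.4 1.9
   vertex 3.2 1.5 3.7
   vertex 4.7 0.5 2.2
  endloop
 endfacet
 facet normal 0.449 0.437 0.779
  outer loop
   vertex 3.5 4.4 1.9
   vertex 1.2 4.8 3.0
   vertex 3.2 1.5 3.7
  endloop
 endfacet
 facet normal 0.278 -0.556 -0.783
  outer loop
   vertex 2.6 1.0 1.1
   vertex 4.7 0.5 2.2
   vertex 1.4 0.4 1.1
  endloop
 endfacet
 facet normal -0.013 0.026 -1.000
  outer loop
   vertex 2.6 1.0 1.1
   vertex 1.4 0.4 1.1
   vertex 1.8 4.5 1.2
  endloop
 endfacet
 facet normal 0.477 0.080 -0.875
  outer loop
   vertex 2.6 1.0 1.1
   vertex 3.5 4.4 1.9
   vertex 4.7 0.5 2.2
  endloop
 endfacet
 facet normal 0.384 0.114 -0.916
  outer loop
   vertex 2.6 1.0 1.1
   vertex 1.8 4.5 1.2
   vertex 3.5 4.4 1.9
  endloop
 endfacet
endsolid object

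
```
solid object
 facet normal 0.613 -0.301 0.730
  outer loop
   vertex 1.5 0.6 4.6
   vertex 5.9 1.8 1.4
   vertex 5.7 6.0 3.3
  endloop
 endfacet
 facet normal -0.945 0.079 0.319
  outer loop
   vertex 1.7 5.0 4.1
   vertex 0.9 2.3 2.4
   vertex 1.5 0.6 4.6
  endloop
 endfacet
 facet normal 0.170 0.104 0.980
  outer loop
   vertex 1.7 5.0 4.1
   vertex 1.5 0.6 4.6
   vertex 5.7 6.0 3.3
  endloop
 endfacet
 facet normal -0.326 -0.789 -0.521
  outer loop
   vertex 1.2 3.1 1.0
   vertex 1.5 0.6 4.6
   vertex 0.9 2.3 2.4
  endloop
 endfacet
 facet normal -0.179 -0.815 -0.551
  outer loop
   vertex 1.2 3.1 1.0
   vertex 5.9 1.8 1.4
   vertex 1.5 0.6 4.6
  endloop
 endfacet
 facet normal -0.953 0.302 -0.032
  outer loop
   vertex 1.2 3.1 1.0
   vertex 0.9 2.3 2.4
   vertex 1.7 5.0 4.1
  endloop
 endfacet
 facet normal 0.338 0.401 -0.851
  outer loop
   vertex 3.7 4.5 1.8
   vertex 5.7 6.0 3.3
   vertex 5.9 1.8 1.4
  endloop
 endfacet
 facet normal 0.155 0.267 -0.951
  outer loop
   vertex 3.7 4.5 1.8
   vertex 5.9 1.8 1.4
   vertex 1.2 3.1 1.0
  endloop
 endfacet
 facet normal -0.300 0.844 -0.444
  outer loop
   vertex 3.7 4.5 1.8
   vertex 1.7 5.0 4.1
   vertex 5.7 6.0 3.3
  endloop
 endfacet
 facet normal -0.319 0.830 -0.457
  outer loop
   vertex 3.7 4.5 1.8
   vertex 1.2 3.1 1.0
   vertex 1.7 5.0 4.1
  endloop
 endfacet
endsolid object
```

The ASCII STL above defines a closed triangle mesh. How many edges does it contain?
15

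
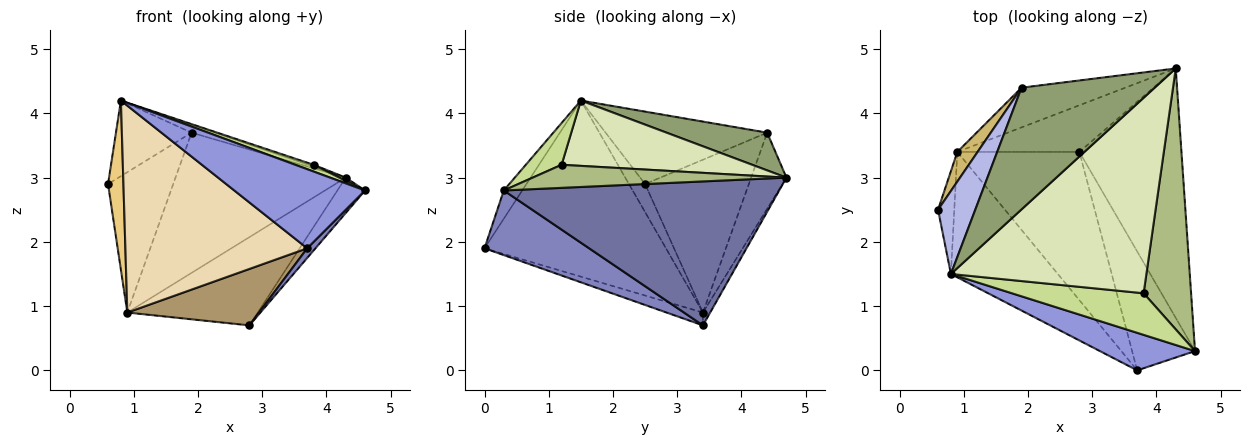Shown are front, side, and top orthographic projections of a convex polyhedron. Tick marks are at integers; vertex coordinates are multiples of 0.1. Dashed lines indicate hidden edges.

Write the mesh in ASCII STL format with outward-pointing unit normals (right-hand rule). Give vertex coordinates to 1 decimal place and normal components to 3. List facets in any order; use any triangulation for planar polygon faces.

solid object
 facet normal 0.813 0.082 -0.576
  outer loop
   vertex 2.8 3.4 0.7
   vertex 4.3 4.7 3.0
   vertex 4.6 0.3 2.8
  endloop
 endfacet
 facet normal 0.715 -0.056 -0.697
  outer loop
   vertex 3.7 0.0 1.9
   vertex 2.8 3.4 0.7
   vertex 4.6 0.3 2.8
  endloop
 endfacet
 facet normal -0.126 -0.896 0.425
  outer loop
   vertex 3.7 0.0 1.9
   vertex 4.6 0.3 2.8
   vertex 0.8 1.5 4.2
  endloop
 endfacet
 facet normal -0.821 0.384 0.422
  outer loop
   vertex 1.9 4.4 3.7
   vertex 0.6 2.5 2.9
   vertex 0.8 1.5 4.2
  endloop
 endfacet
 facet normal 0.272 0.062 0.960
  outer loop
   vertex 1.9 4.4 3.7
   vertex 0.8 1.5 4.2
   vertex 4.3 4.7 3.0
  endloop
 endfacet
 facet normal 0.437 -0.011 0.899
  outer loop
   vertex 3.8 1.2 3.2
   vertex 4.6 0.3 2.8
   vertex 4.3 4.7 3.0
  endloop
 endfacet
 facet normal 0.299 -0.153 0.942
  outer loop
   vertex 3.8 1.2 3.2
   vertex 0.8 1.5 4.2
   vertex 4.6 0.3 2.8
  endloop
 endfacet
 facet normal 0.317 0.009 0.948
  outer loop
   vertex 3.8 1.2 3.2
   vertex 4.3 4.7 3.0
   vertex 0.8 1.5 4.2
  endloop
 endfacet
 facet normal -0.098 -0.354 -0.930
  outer loop
   vertex 0.9 3.4 0.9
   vertex 2.8 3.4 0.7
   vertex 3.7 0.0 1.9
  endloop
 endfacet
 facet normal -0.841 0.529 0.112
  outer loop
   vertex 0.9 3.4 0.9
   vertex 0.6 2.5 2.9
   vertex 1.9 4.4 3.7
  endloop
 endfacet
 facet normal -0.668 -0.636 -0.386
  outer loop
   vertex 0.9 3.4 0.9
   vertex 0.8 1.5 4.2
   vertex 0.6 2.5 2.9
  endloop
 endfacet
 facet normal -0.649 -0.651 -0.394
  outer loop
   vertex 0.9 3.4 0.9
   vertex 3.7 0.0 1.9
   vertex 0.8 1.5 4.2
  endloop
 endfacet
 facet normal -0.049 0.883 -0.467
  outer loop
   vertex 0.9 3.4 0.9
   vertex 4.3 4.7 3.0
   vertex 2.8 3.4 0.7
  endloop
 endfacet
 facet normal -0.196 0.944 -0.267
  outer loop
   vertex 0.9 3.4 0.9
   vertex 1.9 4.4 3.7
   vertex 4.3 4.7 3.0
  endloop
 endfacet
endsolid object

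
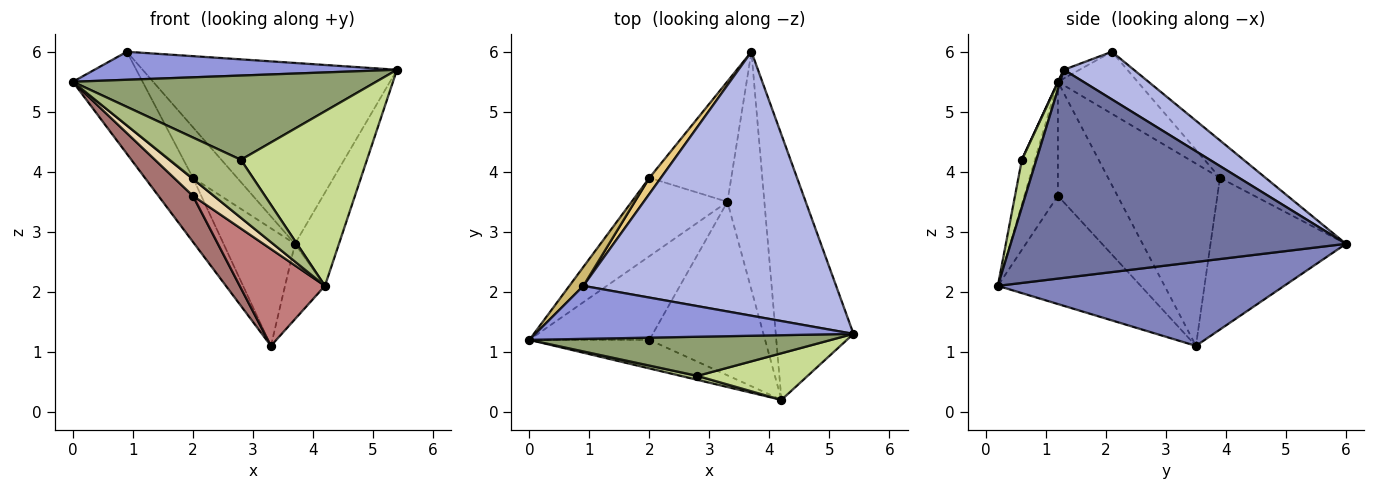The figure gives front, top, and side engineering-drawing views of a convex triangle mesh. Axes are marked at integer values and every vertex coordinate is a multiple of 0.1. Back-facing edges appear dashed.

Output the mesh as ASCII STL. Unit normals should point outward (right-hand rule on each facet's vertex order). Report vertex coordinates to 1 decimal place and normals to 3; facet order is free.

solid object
 facet normal 0.930 0.122 -0.347
  outer loop
   vertex 4.2 0.2 2.1
   vertex 3.7 6.0 2.8
   vertex 5.4 1.3 5.7
  endloop
 endfacet
 facet normal 0.908 0.127 -0.400
  outer loop
   vertex 3.3 3.5 1.1
   vertex 3.7 6.0 2.8
   vertex 4.2 0.2 2.1
  endloop
 endfacet
 facet normal -0.024 -0.467 0.884
  outer loop
   vertex 0.9 2.1 6.0
   vertex 0.0 1.2 5.5
   vertex 5.4 1.3 5.7
  endloop
 endfacet
 facet normal 0.154 0.559 0.815
  outer loop
   vertex 0.9 2.1 6.0
   vertex 5.4 1.3 5.7
   vertex 3.7 6.0 2.8
  endloop
 endfacet
 facet normal 0.001 -0.907 0.421
  outer loop
   vertex 2.8 0.6 4.2
   vertex 5.4 1.3 5.7
   vertex 0.0 1.2 5.5
  endloop
 endfacet
 facet normal -0.179 -0.982 0.068
  outer loop
   vertex 2.8 0.6 4.2
   vertex 0.0 1.2 5.5
   vertex 4.2 0.2 2.1
  endloop
 endfacet
 facet normal 0.110 -0.960 0.257
  outer loop
   vertex 2.8 0.6 4.2
   vertex 4.2 0.2 2.1
   vertex 5.4 1.3 5.7
  endloop
 endfacet
 facet normal -0.827 0.355 -0.435
  outer loop
   vertex 2.0 3.9 3.9
   vertex 3.3 3.5 1.1
   vertex 0.0 1.2 5.5
  endloop
 endfacet
 facet normal -0.798 0.421 -0.431
  outer loop
   vertex 2.0 3.9 3.9
   vertex 3.7 6.0 2.8
   vertex 3.3 3.5 1.1
  endloop
 endfacet
 facet normal -0.742 0.649 0.168
  outer loop
   vertex 2.0 3.9 3.9
   vertex 0.0 1.2 5.5
   vertex 0.9 2.1 6.0
  endloop
 endfacet
 facet normal -0.700 0.680 0.216
  outer loop
   vertex 2.0 3.9 3.9
   vertex 0.9 2.1 6.0
   vertex 3.7 6.0 2.8
  endloop
 endfacet
 facet normal -0.633 -0.393 -0.667
  outer loop
   vertex 2.0 1.2 3.6
   vertex 4.2 0.2 2.1
   vertex 0.0 1.2 5.5
  endloop
 endfacet
 facet normal -0.640 -0.370 -0.673
  outer loop
   vertex 2.0 1.2 3.6
   vertex 0.0 1.2 5.5
   vertex 3.3 3.5 1.1
  endloop
 endfacet
 facet normal -0.633 -0.377 -0.676
  outer loop
   vertex 2.0 1.2 3.6
   vertex 3.3 3.5 1.1
   vertex 4.2 0.2 2.1
  endloop
 endfacet
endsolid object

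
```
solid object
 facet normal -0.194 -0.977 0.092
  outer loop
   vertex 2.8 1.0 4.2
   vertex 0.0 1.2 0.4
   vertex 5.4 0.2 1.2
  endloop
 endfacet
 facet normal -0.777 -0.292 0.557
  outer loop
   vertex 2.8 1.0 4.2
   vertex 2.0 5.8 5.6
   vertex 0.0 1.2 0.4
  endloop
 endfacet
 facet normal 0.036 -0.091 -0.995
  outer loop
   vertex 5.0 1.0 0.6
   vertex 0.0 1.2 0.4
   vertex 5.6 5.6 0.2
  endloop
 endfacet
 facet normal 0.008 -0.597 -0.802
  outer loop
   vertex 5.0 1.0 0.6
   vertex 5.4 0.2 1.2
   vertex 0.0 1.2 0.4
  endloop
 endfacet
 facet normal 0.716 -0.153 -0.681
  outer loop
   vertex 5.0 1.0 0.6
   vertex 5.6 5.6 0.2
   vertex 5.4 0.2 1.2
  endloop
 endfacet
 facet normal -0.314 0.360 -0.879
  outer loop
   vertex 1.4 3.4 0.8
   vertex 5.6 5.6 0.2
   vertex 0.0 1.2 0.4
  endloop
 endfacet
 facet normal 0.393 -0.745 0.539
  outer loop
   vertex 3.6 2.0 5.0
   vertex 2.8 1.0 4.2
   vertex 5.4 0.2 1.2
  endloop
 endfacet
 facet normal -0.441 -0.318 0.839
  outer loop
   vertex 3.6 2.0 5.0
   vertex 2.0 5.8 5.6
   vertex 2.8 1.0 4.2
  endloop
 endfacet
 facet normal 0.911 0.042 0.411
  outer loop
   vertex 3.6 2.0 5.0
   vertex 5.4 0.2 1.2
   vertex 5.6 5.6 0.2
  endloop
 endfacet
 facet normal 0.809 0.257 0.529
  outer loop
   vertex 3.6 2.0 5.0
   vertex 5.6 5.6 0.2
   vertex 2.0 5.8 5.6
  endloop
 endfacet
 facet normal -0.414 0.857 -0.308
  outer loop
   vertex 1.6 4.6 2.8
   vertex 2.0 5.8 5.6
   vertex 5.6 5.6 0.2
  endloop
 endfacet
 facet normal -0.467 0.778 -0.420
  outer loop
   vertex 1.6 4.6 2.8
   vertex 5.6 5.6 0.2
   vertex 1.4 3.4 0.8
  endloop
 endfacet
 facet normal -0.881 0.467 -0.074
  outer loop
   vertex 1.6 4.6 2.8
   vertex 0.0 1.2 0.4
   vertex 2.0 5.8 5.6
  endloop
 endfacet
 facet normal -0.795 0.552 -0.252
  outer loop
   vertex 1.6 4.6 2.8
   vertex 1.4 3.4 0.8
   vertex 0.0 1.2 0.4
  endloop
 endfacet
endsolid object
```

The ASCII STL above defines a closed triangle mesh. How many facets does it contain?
14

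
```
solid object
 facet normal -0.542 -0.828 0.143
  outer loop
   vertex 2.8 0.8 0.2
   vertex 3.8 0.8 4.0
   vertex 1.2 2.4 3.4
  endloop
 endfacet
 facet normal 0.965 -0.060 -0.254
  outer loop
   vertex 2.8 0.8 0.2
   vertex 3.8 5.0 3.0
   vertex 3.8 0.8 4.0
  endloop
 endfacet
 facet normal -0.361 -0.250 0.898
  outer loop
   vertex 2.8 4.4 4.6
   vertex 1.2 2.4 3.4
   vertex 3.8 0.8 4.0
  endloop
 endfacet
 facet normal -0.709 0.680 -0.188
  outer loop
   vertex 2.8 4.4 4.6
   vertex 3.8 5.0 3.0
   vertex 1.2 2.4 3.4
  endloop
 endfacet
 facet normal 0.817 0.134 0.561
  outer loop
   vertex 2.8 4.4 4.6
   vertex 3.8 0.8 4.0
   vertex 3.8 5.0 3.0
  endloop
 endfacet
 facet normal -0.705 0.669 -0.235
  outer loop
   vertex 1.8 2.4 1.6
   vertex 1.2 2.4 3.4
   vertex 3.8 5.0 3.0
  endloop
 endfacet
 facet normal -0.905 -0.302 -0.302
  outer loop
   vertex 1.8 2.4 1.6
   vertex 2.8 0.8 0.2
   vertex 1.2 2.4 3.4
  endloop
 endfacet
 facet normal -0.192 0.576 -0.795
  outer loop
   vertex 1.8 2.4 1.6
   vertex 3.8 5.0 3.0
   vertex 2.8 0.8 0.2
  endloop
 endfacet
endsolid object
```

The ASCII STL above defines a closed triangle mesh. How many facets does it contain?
8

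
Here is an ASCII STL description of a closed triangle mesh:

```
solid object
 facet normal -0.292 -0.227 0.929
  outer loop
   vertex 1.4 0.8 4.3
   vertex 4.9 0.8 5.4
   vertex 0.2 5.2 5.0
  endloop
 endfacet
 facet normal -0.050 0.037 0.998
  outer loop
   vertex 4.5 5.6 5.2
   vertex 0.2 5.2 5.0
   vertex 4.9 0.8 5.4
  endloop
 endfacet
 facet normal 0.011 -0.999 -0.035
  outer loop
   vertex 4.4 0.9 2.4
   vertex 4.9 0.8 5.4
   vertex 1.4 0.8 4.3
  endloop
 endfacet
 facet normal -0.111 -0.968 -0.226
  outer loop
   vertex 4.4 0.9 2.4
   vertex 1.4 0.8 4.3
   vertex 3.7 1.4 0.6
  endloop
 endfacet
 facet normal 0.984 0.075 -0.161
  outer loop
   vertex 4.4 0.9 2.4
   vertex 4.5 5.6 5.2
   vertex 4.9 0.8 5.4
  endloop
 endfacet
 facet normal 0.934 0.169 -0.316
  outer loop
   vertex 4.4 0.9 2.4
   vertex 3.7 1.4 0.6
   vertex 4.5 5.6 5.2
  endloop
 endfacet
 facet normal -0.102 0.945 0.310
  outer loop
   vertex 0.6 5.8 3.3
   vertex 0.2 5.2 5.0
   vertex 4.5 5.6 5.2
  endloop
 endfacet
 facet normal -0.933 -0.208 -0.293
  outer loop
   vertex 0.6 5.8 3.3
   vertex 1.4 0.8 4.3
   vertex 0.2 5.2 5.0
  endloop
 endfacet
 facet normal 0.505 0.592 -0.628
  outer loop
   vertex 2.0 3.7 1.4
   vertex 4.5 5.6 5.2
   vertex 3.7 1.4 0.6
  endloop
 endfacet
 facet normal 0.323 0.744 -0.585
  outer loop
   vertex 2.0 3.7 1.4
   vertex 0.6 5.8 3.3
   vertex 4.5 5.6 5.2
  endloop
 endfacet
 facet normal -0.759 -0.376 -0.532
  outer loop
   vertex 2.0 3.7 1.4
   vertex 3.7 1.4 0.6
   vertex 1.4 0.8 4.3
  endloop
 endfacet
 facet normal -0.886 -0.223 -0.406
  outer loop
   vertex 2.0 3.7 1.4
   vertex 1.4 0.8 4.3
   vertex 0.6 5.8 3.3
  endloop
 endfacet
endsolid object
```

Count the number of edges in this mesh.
18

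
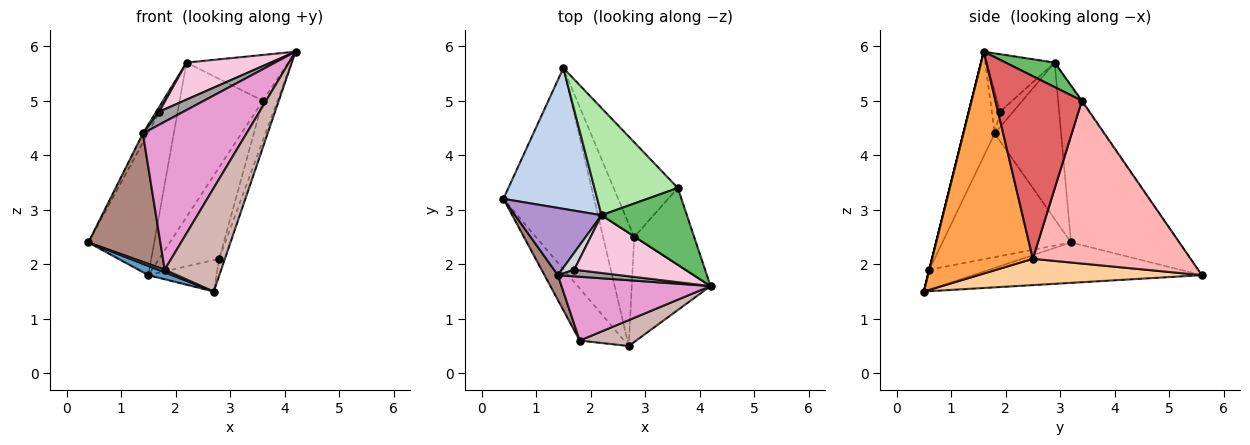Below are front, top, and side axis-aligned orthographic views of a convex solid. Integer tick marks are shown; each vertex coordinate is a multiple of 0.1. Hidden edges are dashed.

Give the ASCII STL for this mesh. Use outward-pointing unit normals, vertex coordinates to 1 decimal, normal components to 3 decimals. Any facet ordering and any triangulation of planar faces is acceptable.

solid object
 facet normal -0.406 -0.042 -0.913
  outer loop
   vertex 2.7 0.5 1.5
   vertex 0.4 3.2 2.4
   vertex 1.5 5.6 1.8
  endloop
 endfacet
 facet normal -0.760 0.462 0.457
  outer loop
   vertex 2.2 2.9 5.7
   vertex 1.5 5.6 1.8
   vertex 0.4 3.2 2.4
  endloop
 endfacet
 facet normal 0.941 0.053 -0.334
  outer loop
   vertex 2.8 2.5 2.1
   vertex 4.2 1.6 5.9
   vertex 2.7 0.5 1.5
  endloop
 endfacet
 facet normal 0.633 0.193 -0.749
  outer loop
   vertex 2.8 2.5 2.1
   vertex 2.7 0.5 1.5
   vertex 1.5 5.6 1.8
  endloop
 endfacet
 facet normal 0.240 0.497 0.834
  outer loop
   vertex 3.6 3.4 5.0
   vertex 2.2 2.9 5.7
   vertex 4.2 1.6 5.9
  endloop
 endfacet
 facet normal -0.008 0.821 0.570
  outer loop
   vertex 3.6 3.4 5.0
   vertex 1.5 5.6 1.8
   vertex 2.2 2.9 5.7
  endloop
 endfacet
 facet normal 0.938 0.159 -0.308
  outer loop
   vertex 3.6 3.4 5.0
   vertex 4.2 1.6 5.9
   vertex 2.8 2.5 2.1
  endloop
 endfacet
 facet normal 0.877 0.334 -0.346
  outer loop
   vertex 3.6 3.4 5.0
   vertex 2.8 2.5 2.1
   vertex 1.5 5.6 1.8
  endloop
 endfacet
 facet normal -0.874 0.065 0.482
  outer loop
   vertex 1.4 1.8 4.4
   vertex 2.2 2.9 5.7
   vertex 0.4 3.2 2.4
  endloop
 endfacet
 facet normal -0.410 -0.046 -0.911
  outer loop
   vertex 1.8 0.6 1.9
   vertex 0.4 3.2 2.4
   vertex 2.7 0.5 1.5
  endloop
 endfacet
 facet normal -0.869 -0.486 0.094
  outer loop
   vertex 1.8 0.6 1.9
   vertex 1.4 1.8 4.4
   vertex 0.4 3.2 2.4
  endloop
 endfacet
 facet normal 0.000 -0.970 0.243
  outer loop
   vertex 1.8 0.6 1.9
   vertex 2.7 0.5 1.5
   vertex 4.2 1.6 5.9
  endloop
 endfacet
 facet normal -0.268 -0.885 0.382
  outer loop
   vertex 1.8 0.6 1.9
   vertex 4.2 1.6 5.9
   vertex 1.4 1.8 4.4
  endloop
 endfacet
 facet normal -0.399 -0.495 0.772
  outer loop
   vertex 1.7 1.9 4.8
   vertex 4.2 1.6 5.9
   vertex 2.2 2.9 5.7
  endloop
 endfacet
 facet normal -0.293 -0.853 0.433
  outer loop
   vertex 1.7 1.9 4.8
   vertex 1.4 1.8 4.4
   vertex 4.2 1.6 5.9
  endloop
 endfacet
 facet normal -0.767 -0.173 0.618
  outer loop
   vertex 1.7 1.9 4.8
   vertex 2.2 2.9 5.7
   vertex 1.4 1.8 4.4
  endloop
 endfacet
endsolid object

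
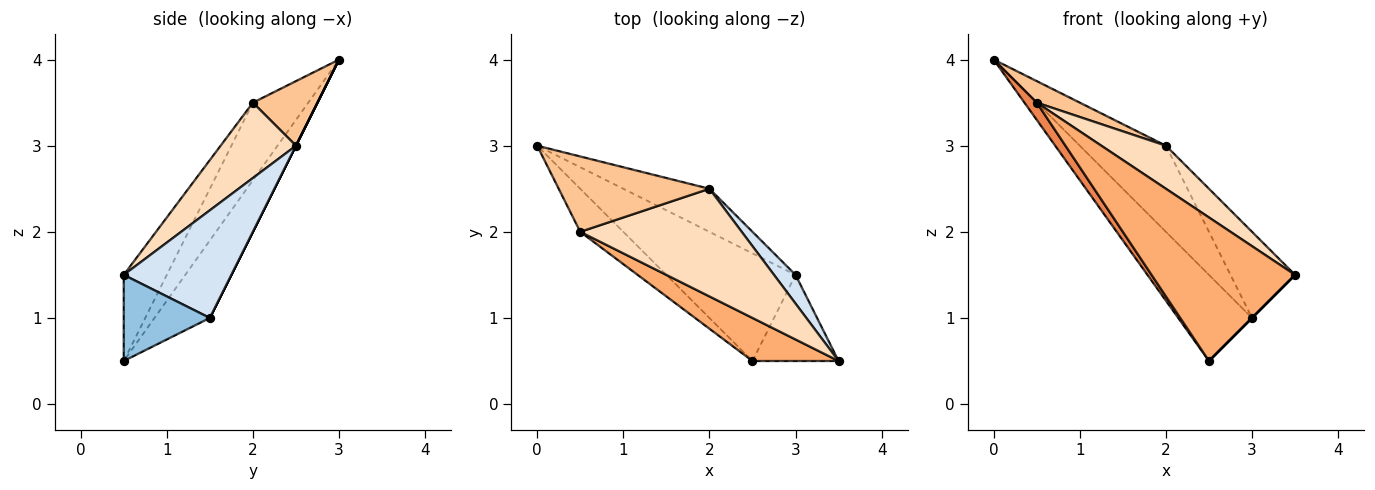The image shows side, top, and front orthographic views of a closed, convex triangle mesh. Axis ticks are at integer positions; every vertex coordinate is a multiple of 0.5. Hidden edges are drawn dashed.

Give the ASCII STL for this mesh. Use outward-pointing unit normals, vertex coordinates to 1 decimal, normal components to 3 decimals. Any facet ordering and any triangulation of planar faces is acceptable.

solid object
 facet normal -0.424 0.566 -0.707
  outer loop
   vertex 3.0 1.5 1.0
   vertex 2.5 0.5 0.5
   vertex 0.0 3.0 4.0
  endloop
 endfacet
 facet normal 0.707 0.000 -0.707
  outer loop
   vertex 3.0 1.5 1.0
   vertex 3.5 0.5 1.5
   vertex 2.5 0.5 0.5
  endloop
 endfacet
 facet normal 0.000 0.894 -0.447
  outer loop
   vertex 2.0 2.5 3.0
   vertex 3.0 1.5 1.0
   vertex 0.0 3.0 4.0
  endloop
 endfacet
 facet normal 0.845 0.507 0.169
  outer loop
   vertex 2.0 2.5 3.0
   vertex 3.5 0.5 1.5
   vertex 3.0 1.5 1.0
  endloop
 endfacet
 facet normal -0.858 -0.191 -0.477
  outer loop
   vertex 0.5 2.0 3.5
   vertex 0.0 3.0 4.0
   vertex 2.5 0.5 0.5
  endloop
 endfacet
 facet normal -0.276 -0.921 0.276
  outer loop
   vertex 0.5 2.0 3.5
   vertex 2.5 0.5 0.5
   vertex 3.5 0.5 1.5
  endloop
 endfacet
 facet normal 0.381 -0.254 0.889
  outer loop
   vertex 0.5 2.0 3.5
   vertex 2.0 2.5 3.0
   vertex 0.0 3.0 4.0
  endloop
 endfacet
 facet normal 0.398 -0.341 0.852
  outer loop
   vertex 0.5 2.0 3.5
   vertex 3.5 0.5 1.5
   vertex 2.0 2.5 3.0
  endloop
 endfacet
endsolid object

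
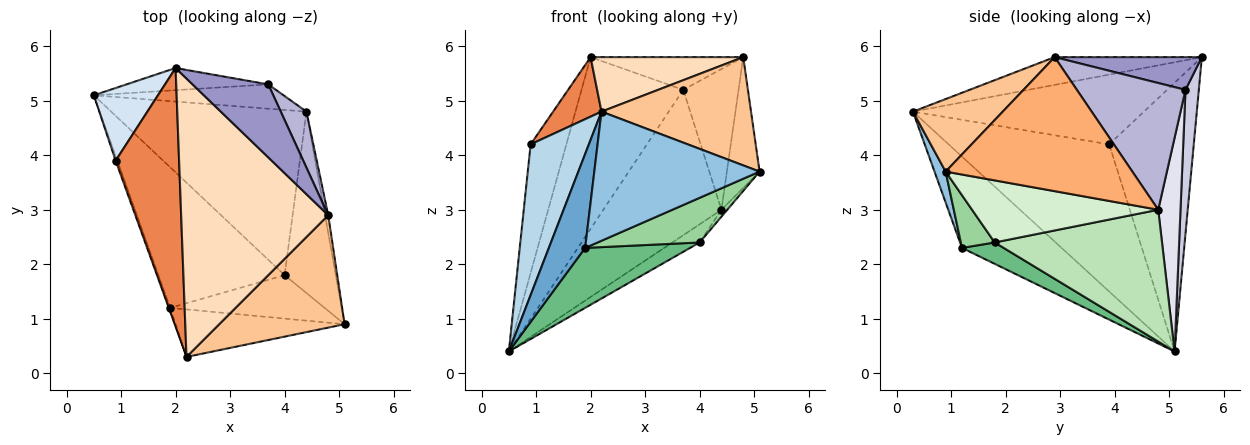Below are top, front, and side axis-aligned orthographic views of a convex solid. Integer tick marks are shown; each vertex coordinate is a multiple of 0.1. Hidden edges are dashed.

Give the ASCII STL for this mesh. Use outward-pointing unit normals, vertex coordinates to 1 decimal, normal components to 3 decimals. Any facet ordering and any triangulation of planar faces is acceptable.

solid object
 facet normal -0.940 -0.342 -0.011
  outer loop
   vertex 1.9 1.2 2.3
   vertex 2.2 0.3 4.8
   vertex 0.5 5.1 0.4
  endloop
 endfacet
 facet normal 0.063 -0.937 -0.345
  outer loop
   vertex 1.9 1.2 2.3
   vertex 5.1 0.9 3.7
   vertex 2.2 0.3 4.8
  endloop
 endfacet
 facet normal -0.940 -0.341 -0.009
  outer loop
   vertex 0.9 3.9 4.2
   vertex 0.5 5.1 0.4
   vertex 2.2 0.3 4.8
  endloop
 endfacet
 facet normal -0.900 0.380 0.215
  outer loop
   vertex 0.9 3.9 4.2
   vertex 2.0 5.6 5.8
   vertex 0.5 5.1 0.4
  endloop
 endfacet
 facet normal -0.731 -0.153 0.665
  outer loop
   vertex 0.9 3.9 4.2
   vertex 2.2 0.3 4.8
   vertex 2.0 5.6 5.8
  endloop
 endfacet
 facet normal 0.985 0.173 -0.024
  outer loop
   vertex 4.8 2.9 5.8
   vertex 5.1 0.9 3.7
   vertex 4.4 4.8 3.0
  endloop
 endfacet
 facet normal 0.385 -0.640 0.665
  outer loop
   vertex 4.8 2.9 5.8
   vertex 2.2 0.3 4.8
   vertex 5.1 0.9 3.7
  endloop
 endfacet
 facet normal -0.182 -0.189 0.965
  outer loop
   vertex 4.8 2.9 5.8
   vertex 2.0 5.6 5.8
   vertex 2.2 0.3 4.8
  endloop
 endfacet
 facet normal 0.154 -0.388 -0.909
  outer loop
   vertex 4.0 1.8 2.4
   vertex 1.9 1.2 2.3
   vertex 0.5 5.1 0.4
  endloop
 endfacet
 facet normal 0.231 -0.697 -0.679
  outer loop
   vertex 4.0 1.8 2.4
   vertex 5.1 0.9 3.7
   vertex 1.9 1.2 2.3
  endloop
 endfacet
 facet normal 0.557 0.091 -0.825
  outer loop
   vertex 4.0 1.8 2.4
   vertex 0.5 5.1 0.4
   vertex 4.4 4.8 3.0
  endloop
 endfacet
 facet normal 0.771 0.024 -0.636
  outer loop
   vertex 4.0 1.8 2.4
   vertex 4.4 4.8 3.0
   vertex 5.1 0.9 3.7
  endloop
 endfacet
 facet normal 0.367 0.380 0.849
  outer loop
   vertex 3.7 5.3 5.2
   vertex 2.0 5.6 5.8
   vertex 4.8 2.9 5.8
  endloop
 endfacet
 facet normal 0.877 0.446 0.178
  outer loop
   vertex 3.7 5.3 5.2
   vertex 4.8 2.9 5.8
   vertex 4.4 4.8 3.0
  endloop
 endfacet
 facet normal 0.129 0.984 -0.127
  outer loop
   vertex 3.7 5.3 5.2
   vertex 0.5 5.1 0.4
   vertex 2.0 5.6 5.8
  endloop
 endfacet
 facet normal 0.183 0.970 -0.162
  outer loop
   vertex 3.7 5.3 5.2
   vertex 4.4 4.8 3.0
   vertex 0.5 5.1 0.4
  endloop
 endfacet
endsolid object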